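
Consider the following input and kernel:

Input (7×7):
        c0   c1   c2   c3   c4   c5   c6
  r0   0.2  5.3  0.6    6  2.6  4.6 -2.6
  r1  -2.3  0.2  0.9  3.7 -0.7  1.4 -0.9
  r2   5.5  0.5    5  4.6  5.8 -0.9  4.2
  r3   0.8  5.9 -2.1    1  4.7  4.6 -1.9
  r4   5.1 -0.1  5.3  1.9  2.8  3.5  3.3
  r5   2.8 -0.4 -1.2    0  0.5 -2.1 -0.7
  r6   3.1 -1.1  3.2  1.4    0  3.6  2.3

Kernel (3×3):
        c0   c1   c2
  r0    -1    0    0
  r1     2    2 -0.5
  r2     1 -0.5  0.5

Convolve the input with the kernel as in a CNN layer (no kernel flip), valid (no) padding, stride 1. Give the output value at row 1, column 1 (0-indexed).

15.95

The receptive field on the input at this output position is [0.2 0.9 3.7 / 0.5 5 4.6 / 5.9 -2.1 1]. Elementwise product with the kernel and sum: 0.2·-1 + 0.5·2 + 5·2 + 4.6·-0.5 + 5.9·1 + -2.1·-0.5 + 1·0.5.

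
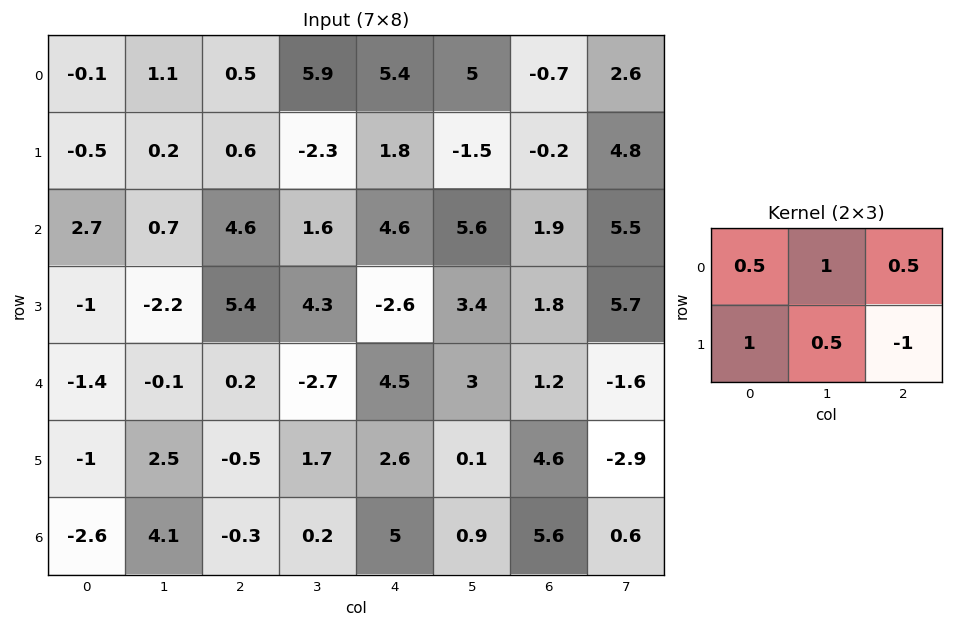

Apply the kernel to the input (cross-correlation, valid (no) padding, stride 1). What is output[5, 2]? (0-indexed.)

-2.45

The receptive field on the input at this output position is [-0.5 1.7 2.6 / -0.3 0.2 5]. Elementwise product with the kernel and sum: -0.5·0.5 + 1.7·1 + 2.6·0.5 + -0.3·1 + 0.2·0.5 + 5·-1.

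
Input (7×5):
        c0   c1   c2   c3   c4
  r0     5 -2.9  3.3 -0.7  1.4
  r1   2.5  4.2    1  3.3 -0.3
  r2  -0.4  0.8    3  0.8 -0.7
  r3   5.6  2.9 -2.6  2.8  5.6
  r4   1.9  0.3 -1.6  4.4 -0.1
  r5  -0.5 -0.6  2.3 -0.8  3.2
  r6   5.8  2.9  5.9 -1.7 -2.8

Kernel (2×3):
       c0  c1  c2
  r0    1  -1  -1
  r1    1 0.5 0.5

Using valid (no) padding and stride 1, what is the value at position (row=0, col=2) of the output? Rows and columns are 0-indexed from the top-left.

5.1

The receptive field on the input at this output position is [3.3 -0.7 1.4 / 1 3.3 -0.3]. Elementwise product with the kernel and sum: 3.3·1 + -0.7·-1 + 1.4·-1 + 1·1 + 3.3·0.5 + -0.3·0.5.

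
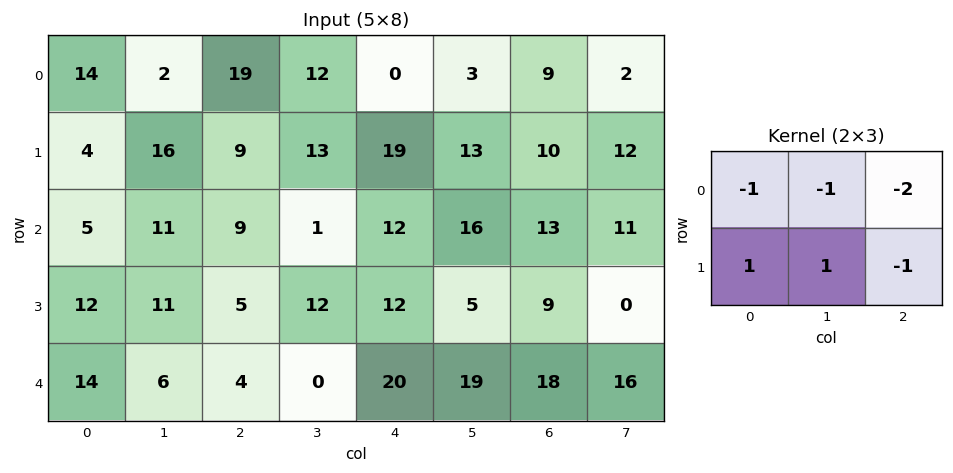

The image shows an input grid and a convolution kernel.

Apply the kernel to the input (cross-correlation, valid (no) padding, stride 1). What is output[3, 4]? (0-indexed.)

-14

The receptive field on the input at this output position is [12 5 9 / 20 19 18]. Elementwise product with the kernel and sum: 12·-1 + 5·-1 + 9·-2 + 20·1 + 19·1 + 18·-1.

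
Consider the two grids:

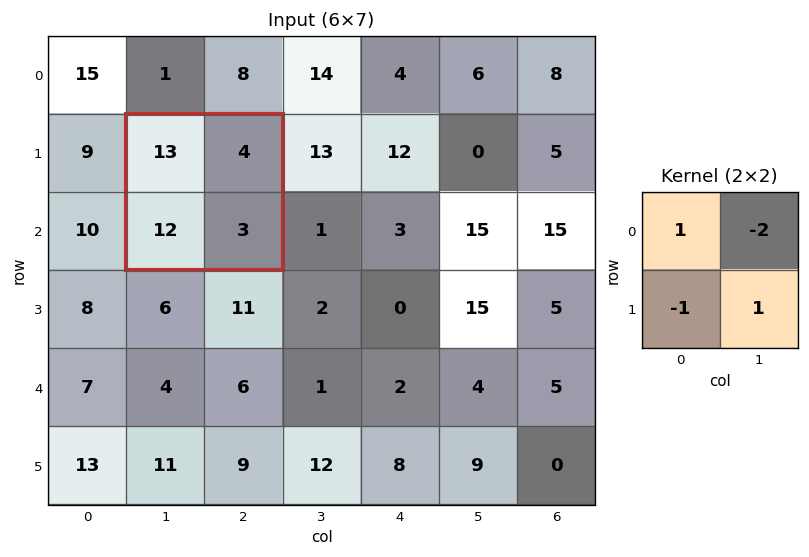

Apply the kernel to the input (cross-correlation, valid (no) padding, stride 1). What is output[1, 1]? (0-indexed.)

-4

The receptive field on the input at this output position is [13 4 / 12 3]. Elementwise product with the kernel and sum: 13·1 + 4·-2 + 12·-1 + 3·1.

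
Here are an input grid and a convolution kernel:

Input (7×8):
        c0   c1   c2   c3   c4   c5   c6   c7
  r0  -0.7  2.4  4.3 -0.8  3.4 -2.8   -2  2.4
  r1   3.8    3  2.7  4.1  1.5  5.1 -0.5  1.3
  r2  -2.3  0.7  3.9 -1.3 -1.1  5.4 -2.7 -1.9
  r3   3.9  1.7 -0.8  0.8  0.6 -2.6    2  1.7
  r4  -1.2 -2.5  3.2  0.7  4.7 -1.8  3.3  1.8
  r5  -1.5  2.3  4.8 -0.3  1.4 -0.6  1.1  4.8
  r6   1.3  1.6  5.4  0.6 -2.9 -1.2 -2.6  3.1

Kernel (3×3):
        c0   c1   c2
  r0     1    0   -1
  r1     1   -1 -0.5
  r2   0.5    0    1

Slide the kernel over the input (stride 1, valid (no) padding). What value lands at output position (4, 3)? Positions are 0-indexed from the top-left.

0.2

The receptive field on the input at this output position is [0.7 4.7 -1.8 / -0.3 1.4 -0.6 / 0.6 -2.9 -1.2]. Elementwise product with the kernel and sum: 0.7·1 + -1.8·-1 + -0.3·1 + 1.4·-1 + -0.6·-0.5 + 0.6·0.5 + -1.2·1.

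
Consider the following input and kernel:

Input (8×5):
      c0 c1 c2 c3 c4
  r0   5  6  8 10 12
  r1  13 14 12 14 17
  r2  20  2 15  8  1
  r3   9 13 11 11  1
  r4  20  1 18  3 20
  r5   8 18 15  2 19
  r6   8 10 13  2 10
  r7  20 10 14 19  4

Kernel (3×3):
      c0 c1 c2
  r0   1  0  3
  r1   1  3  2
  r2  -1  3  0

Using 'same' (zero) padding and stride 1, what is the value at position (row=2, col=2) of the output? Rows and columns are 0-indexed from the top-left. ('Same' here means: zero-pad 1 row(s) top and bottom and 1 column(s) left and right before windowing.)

139

The receptive field on the zero-padded input at this output position is [14 12 14 / 2 15 8 / 13 11 11]. Elementwise product with the kernel and sum: 14·1 + 14·3 + 2·1 + 15·3 + 8·2 + 13·-1 + 11·3.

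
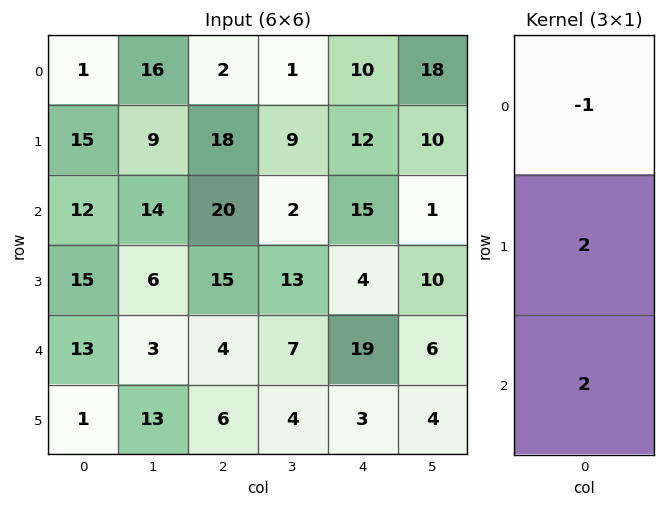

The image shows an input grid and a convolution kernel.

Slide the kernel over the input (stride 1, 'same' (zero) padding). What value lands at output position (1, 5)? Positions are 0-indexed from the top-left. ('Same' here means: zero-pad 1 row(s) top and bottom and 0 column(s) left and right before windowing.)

4

The receptive field on the zero-padded input at this output position is [18 / 10 / 1]. Elementwise product with the kernel and sum: 18·-1 + 10·2 + 1·2.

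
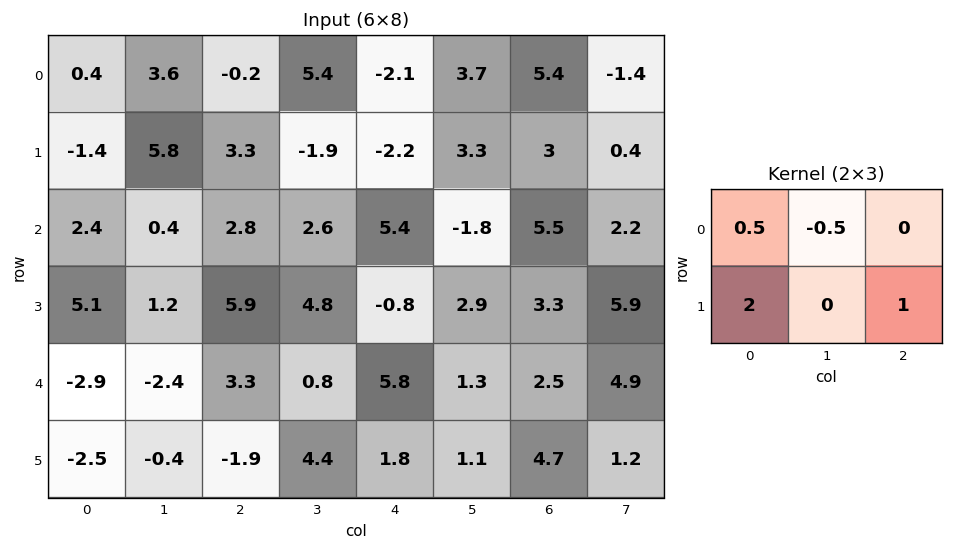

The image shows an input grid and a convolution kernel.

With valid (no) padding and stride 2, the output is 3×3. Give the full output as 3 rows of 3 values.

Output[0,0]: The receptive field on the input at this output position is [0.4 3.6 -0.2 / -1.4 5.8 3.3]. Elementwise product with the kernel and sum: 0.4·0.5 + 3.6·-0.5 + -1.4·2 + 3.3·1.
Output[0,1]: The receptive field on the input at this output position is [-0.2 5.4 -2.1 / 3.3 -1.9 -2.2]. Elementwise product with the kernel and sum: -0.2·0.5 + 5.4·-0.5 + 3.3·2 + -2.2·1.

-1.1 1.6 -4.3
17.1 11.1 5.3
-7.15 -0.75 10.55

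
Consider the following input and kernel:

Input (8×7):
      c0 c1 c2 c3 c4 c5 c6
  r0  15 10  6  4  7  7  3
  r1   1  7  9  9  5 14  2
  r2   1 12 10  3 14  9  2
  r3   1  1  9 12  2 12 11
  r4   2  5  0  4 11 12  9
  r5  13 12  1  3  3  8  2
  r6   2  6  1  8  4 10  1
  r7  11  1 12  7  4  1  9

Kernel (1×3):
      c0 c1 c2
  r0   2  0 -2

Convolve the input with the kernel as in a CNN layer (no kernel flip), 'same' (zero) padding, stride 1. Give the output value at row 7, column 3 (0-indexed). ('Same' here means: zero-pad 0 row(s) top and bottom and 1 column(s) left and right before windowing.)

The receptive field on the zero-padded input at this output position is [12 7 4]. Elementwise product with the kernel and sum: 12·2 + 4·-2.

16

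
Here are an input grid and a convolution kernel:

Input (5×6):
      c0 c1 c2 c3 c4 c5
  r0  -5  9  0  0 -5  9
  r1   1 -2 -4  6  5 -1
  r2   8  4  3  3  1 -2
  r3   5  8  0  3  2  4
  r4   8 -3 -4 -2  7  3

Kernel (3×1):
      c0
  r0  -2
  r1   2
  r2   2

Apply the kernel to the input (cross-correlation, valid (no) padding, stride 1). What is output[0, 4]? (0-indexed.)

The receptive field on the input at this output position is [-5 / 5 / 1]. Elementwise product with the kernel and sum: -5·-2 + 5·2 + 1·2.

22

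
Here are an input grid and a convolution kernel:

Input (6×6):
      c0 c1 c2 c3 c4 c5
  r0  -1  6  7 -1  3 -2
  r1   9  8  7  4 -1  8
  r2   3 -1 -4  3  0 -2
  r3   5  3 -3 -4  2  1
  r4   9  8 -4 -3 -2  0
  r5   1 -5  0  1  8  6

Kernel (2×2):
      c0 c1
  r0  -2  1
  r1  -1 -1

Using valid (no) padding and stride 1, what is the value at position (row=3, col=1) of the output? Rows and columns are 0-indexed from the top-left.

The receptive field on the input at this output position is [3 -3 / 8 -4]. Elementwise product with the kernel and sum: 3·-2 + -3·1 + 8·-1 + -4·-1.

-13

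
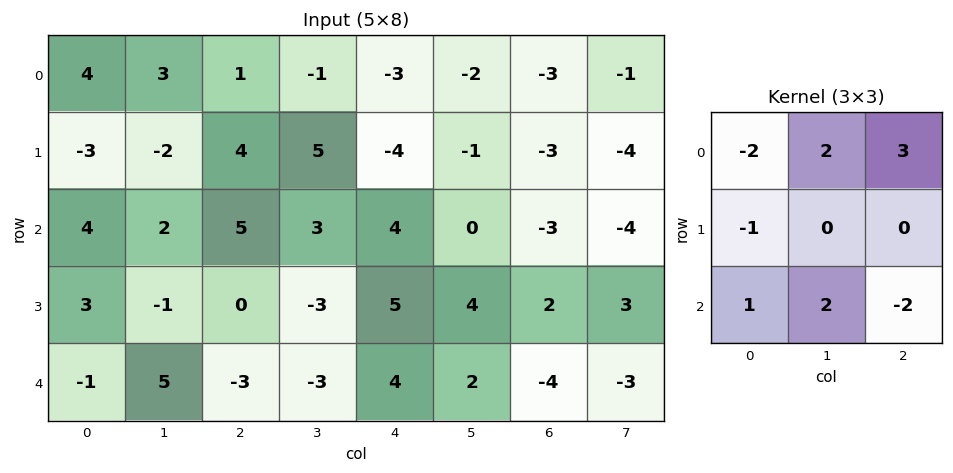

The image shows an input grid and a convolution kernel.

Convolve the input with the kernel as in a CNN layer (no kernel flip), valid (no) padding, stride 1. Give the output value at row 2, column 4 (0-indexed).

The receptive field on the input at this output position is [4 0 -3 / 5 4 2 / 4 2 -4]. Elementwise product with the kernel and sum: 4·-2 + 0·2 + -3·3 + 5·-1 + 4·1 + 2·2 + -4·-2.

-6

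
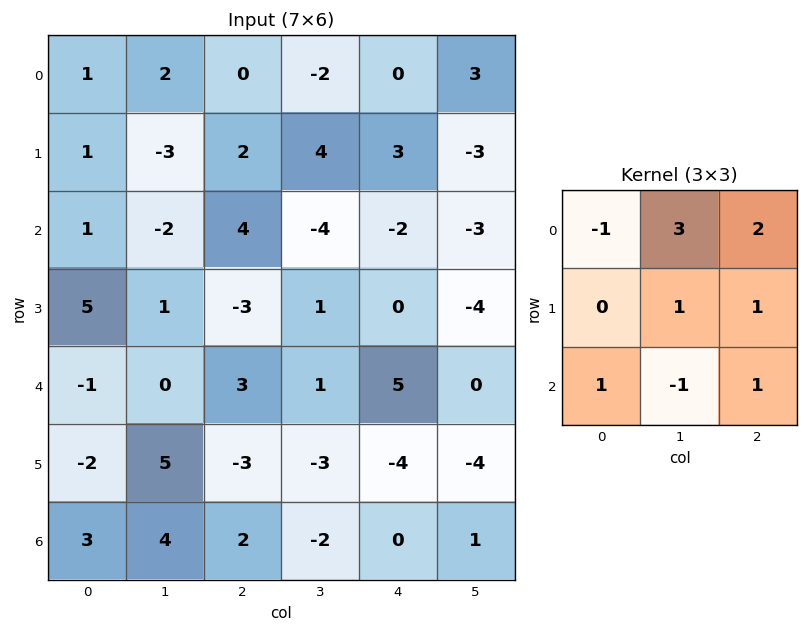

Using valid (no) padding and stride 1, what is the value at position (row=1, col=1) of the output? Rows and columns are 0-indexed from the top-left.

The receptive field on the input at this output position is [-3 2 4 / -2 4 -4 / 1 -3 1]. Elementwise product with the kernel and sum: -3·-1 + 2·3 + 4·2 + 4·1 + -4·1 + 1·1 + -3·-1 + 1·1.

22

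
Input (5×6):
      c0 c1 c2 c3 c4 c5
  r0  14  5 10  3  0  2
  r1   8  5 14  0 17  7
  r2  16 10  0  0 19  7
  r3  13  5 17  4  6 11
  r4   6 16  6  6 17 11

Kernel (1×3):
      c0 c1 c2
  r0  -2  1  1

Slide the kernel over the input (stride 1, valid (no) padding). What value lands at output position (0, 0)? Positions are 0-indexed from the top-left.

-13

The receptive field on the input at this output position is [14 5 10]. Elementwise product with the kernel and sum: 14·-2 + 5·1 + 10·1.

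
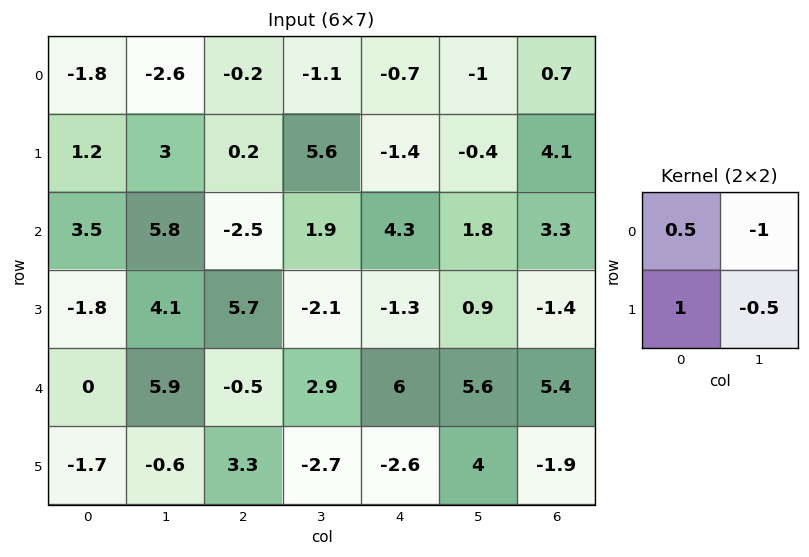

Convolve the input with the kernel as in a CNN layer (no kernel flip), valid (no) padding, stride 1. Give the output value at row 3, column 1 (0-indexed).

The receptive field on the input at this output position is [4.1 5.7 / 5.9 -0.5]. Elementwise product with the kernel and sum: 4.1·0.5 + 5.7·-1 + 5.9·1 + -0.5·-0.5.

2.5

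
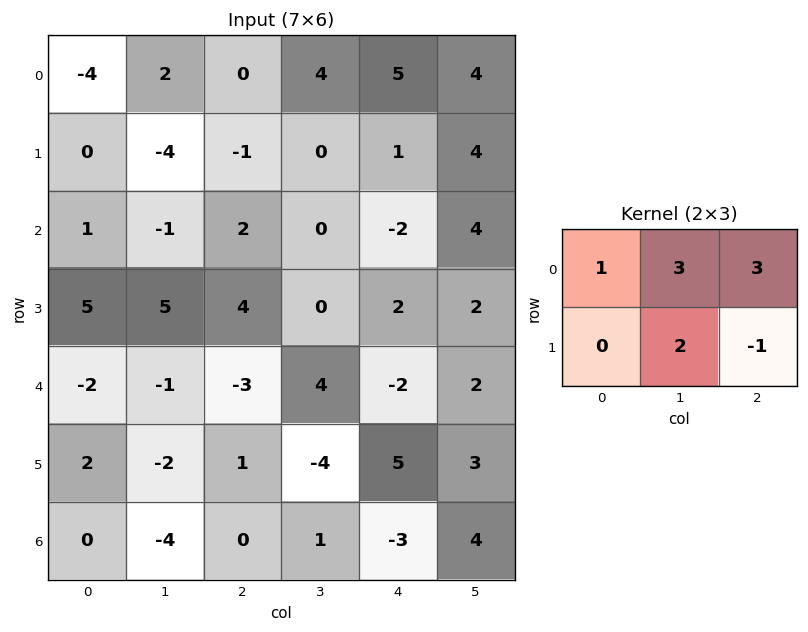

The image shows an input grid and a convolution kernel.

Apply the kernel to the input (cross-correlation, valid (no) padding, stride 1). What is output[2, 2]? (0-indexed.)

The receptive field on the input at this output position is [2 0 -2 / 4 0 2]. Elementwise product with the kernel and sum: 2·1 + 0·3 + -2·3 + 0·2 + 2·-1.

-6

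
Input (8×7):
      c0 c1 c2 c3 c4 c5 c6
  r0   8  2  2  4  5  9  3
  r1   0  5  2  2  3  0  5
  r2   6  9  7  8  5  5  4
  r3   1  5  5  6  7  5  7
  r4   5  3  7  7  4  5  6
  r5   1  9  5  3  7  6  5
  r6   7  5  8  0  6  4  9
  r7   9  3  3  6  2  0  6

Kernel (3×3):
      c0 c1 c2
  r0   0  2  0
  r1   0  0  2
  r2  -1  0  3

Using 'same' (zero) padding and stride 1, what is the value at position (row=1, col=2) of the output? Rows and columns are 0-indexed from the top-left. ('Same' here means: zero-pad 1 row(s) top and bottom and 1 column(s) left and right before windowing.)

23

The receptive field on the zero-padded input at this output position is [2 2 4 / 5 2 2 / 9 7 8]. Elementwise product with the kernel and sum: 2·2 + 2·2 + 9·-1 + 8·3.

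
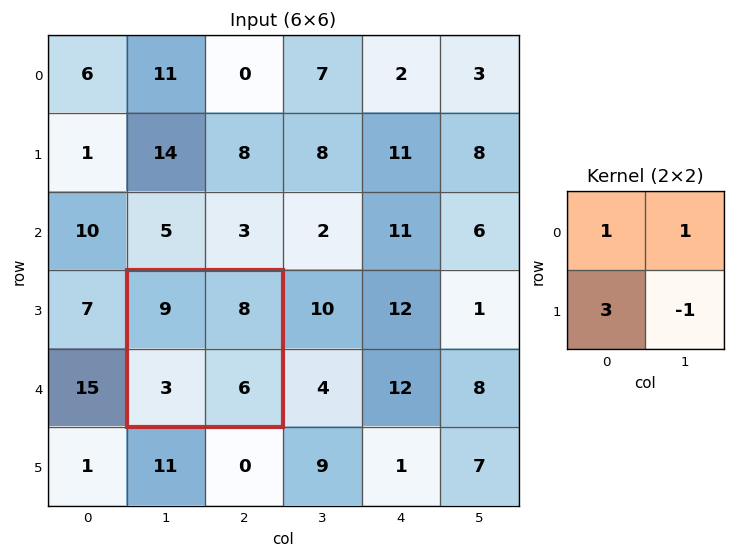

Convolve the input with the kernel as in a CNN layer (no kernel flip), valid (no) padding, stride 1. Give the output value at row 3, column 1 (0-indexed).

The receptive field on the input at this output position is [9 8 / 3 6]. Elementwise product with the kernel and sum: 9·1 + 8·1 + 3·3 + 6·-1.

20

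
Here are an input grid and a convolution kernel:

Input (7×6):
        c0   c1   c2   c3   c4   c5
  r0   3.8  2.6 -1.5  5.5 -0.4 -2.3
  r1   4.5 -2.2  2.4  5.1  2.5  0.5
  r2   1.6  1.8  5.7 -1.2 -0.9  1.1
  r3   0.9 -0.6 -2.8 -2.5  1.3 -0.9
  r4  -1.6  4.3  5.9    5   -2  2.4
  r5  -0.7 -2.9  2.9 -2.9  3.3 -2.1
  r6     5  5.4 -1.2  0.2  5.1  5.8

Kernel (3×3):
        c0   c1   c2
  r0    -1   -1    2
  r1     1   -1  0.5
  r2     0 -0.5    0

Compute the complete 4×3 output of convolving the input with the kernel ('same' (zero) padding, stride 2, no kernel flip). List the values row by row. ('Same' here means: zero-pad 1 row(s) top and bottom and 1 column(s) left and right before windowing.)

Output[0,0]: The receptive field on the zero-padded input at this output position is [0 0 0 / 0 3.8 2.6 / 0 4.5 -2.2]. Elementwise product with the kernel and sum: 0·-1 + 0·-1 + 0·2 + 0·1 + 3.8·-1 + 2.6·0.5 + 4.5·-0.5.
Output[0,1]: The receptive field on the zero-padded input at this output position is [0 0 0 / 2.6 -1.5 5.5 / -2.2 2.4 5.1]. Elementwise product with the kernel and sum: 0·-1 + 0·-1 + 0·2 + 2.6·1 + -1.5·-1 + 5.5·0.5 + 2.4·-0.5.

-4.75 5.65 3.5
-10.05 6.9 -7
2 -2.15 5.95
-7.4 0.9 -6.6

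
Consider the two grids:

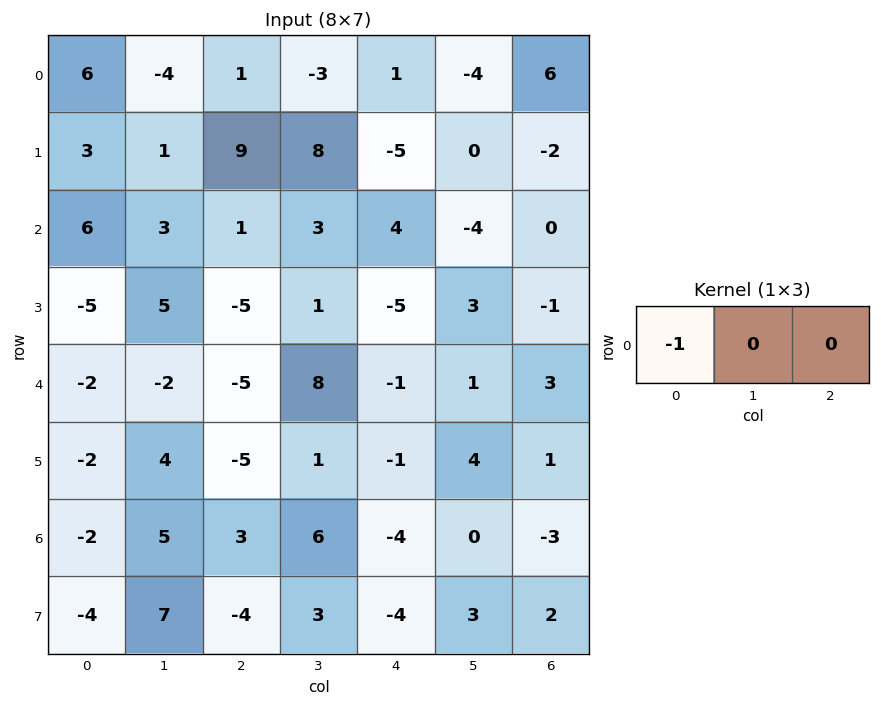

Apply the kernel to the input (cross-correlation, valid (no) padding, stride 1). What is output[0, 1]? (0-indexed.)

4

The receptive field on the input at this output position is [-4 1 -3]. Elementwise product with the kernel and sum: -4·-1.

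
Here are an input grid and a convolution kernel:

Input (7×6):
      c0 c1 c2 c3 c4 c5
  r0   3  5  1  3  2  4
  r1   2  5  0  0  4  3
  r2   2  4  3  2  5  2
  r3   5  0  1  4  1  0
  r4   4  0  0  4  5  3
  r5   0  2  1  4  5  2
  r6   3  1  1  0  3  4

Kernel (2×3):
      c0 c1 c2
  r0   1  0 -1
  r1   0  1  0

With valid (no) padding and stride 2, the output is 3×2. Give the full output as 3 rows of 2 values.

7 -1
-1 2
6 -1

Output[0,0]: The receptive field on the input at this output position is [3 5 1 / 2 5 0]. Elementwise product with the kernel and sum: 3·1 + 1·-1 + 5·1.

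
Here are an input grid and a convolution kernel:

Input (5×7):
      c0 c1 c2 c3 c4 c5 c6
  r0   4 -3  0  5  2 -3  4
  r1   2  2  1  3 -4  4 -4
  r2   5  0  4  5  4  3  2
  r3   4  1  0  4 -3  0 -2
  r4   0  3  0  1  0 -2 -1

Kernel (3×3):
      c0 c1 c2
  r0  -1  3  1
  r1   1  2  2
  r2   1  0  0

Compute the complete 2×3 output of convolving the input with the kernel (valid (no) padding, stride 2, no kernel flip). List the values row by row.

0 20 -7
5 17 0

Output[0,0]: The receptive field on the input at this output position is [4 -3 0 / 2 2 1 / 5 0 4]. Elementwise product with the kernel and sum: 4·-1 + -3·3 + 0·1 + 2·1 + 2·2 + 1·2 + 5·1.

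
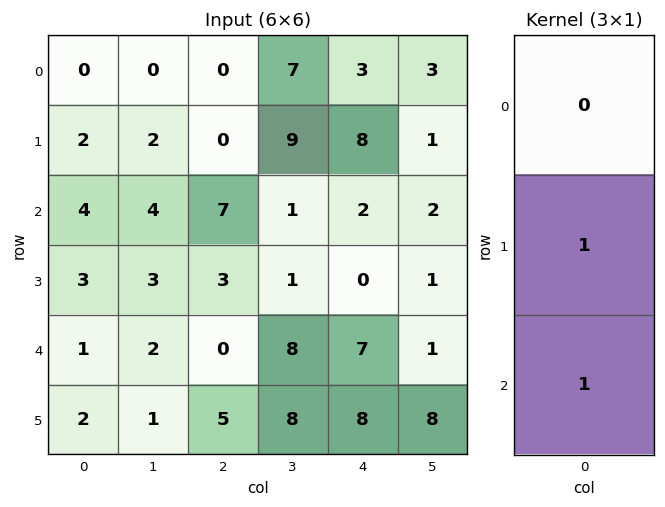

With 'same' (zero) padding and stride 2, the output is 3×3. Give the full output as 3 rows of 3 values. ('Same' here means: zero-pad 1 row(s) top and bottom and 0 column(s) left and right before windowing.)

2 0 11
7 10 2
3 5 15

Output[0,0]: The receptive field on the zero-padded input at this output position is [0 / 0 / 2]. Elementwise product with the kernel and sum: 0·1 + 2·1.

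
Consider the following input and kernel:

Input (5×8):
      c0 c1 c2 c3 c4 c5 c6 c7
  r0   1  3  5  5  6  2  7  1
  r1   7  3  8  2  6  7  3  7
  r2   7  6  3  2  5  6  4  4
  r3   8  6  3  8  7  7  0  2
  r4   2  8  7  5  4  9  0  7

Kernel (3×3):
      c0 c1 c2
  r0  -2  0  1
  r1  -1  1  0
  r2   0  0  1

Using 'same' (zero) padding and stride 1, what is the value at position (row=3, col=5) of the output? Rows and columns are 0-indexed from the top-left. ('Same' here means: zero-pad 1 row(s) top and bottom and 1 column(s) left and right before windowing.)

The receptive field on the zero-padded input at this output position is [5 6 4 / 7 7 0 / 4 9 0]. Elementwise product with the kernel and sum: 5·-2 + 4·1 + 7·-1 + 7·1 + 0·1.

-6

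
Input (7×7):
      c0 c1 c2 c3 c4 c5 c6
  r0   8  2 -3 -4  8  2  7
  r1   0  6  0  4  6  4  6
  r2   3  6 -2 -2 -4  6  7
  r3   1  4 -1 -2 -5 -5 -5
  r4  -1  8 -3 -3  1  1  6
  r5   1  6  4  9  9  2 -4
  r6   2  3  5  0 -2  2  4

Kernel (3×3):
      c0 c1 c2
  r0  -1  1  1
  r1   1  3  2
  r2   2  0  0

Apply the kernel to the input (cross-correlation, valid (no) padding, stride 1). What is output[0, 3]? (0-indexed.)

The receptive field on the input at this output position is [-4 8 2 / 4 6 4 / -2 -4 6]. Elementwise product with the kernel and sum: -4·-1 + 8·1 + 2·1 + 4·1 + 6·3 + 4·2 + -2·2.

40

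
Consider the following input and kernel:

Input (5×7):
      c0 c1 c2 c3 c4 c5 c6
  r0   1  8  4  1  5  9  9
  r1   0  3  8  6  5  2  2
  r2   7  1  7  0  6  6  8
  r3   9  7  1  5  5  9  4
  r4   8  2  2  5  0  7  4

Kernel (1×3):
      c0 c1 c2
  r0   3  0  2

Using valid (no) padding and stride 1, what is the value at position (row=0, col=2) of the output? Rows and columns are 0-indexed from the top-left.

22

The receptive field on the input at this output position is [4 1 5]. Elementwise product with the kernel and sum: 4·3 + 5·2.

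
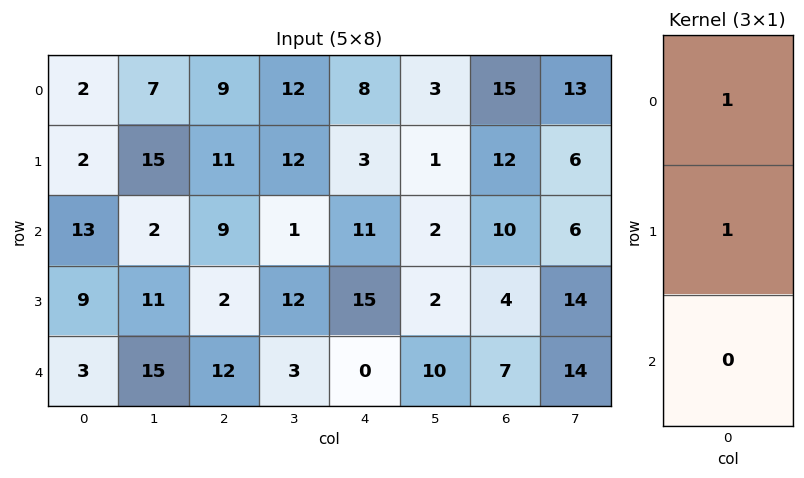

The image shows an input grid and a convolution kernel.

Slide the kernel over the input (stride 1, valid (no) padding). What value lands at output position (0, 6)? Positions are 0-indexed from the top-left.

27

The receptive field on the input at this output position is [15 / 12 / 10]. Elementwise product with the kernel and sum: 15·1 + 12·1.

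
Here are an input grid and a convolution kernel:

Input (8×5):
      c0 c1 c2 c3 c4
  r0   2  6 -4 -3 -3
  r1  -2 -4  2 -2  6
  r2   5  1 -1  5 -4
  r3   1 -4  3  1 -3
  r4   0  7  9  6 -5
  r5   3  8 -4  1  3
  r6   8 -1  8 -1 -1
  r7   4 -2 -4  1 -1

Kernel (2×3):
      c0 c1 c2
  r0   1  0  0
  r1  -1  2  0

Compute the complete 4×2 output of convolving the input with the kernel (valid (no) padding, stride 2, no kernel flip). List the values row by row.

Output[0,0]: The receptive field on the input at this output position is [2 6 -4 / -2 -4 2]. Elementwise product with the kernel and sum: 2·1 + -2·-1 + -4·2.
Output[0,1]: The receptive field on the input at this output position is [-4 -3 -3 / 2 -2 6]. Elementwise product with the kernel and sum: -4·1 + 2·-1 + -2·2.

-4 -10
-4 -2
13 15
0 14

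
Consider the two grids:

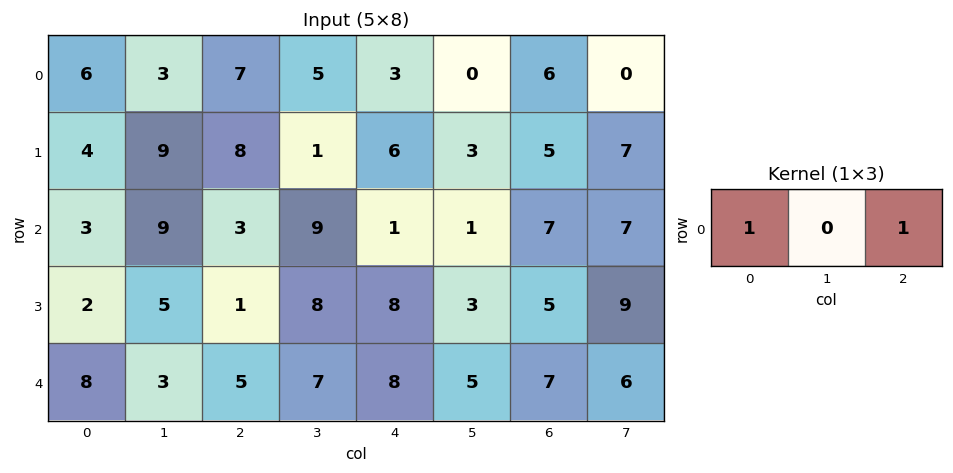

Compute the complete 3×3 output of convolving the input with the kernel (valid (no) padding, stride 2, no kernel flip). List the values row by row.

Output[0,0]: The receptive field on the input at this output position is [6 3 7]. Elementwise product with the kernel and sum: 6·1 + 7·1.

13 10 9
6 4 8
13 13 15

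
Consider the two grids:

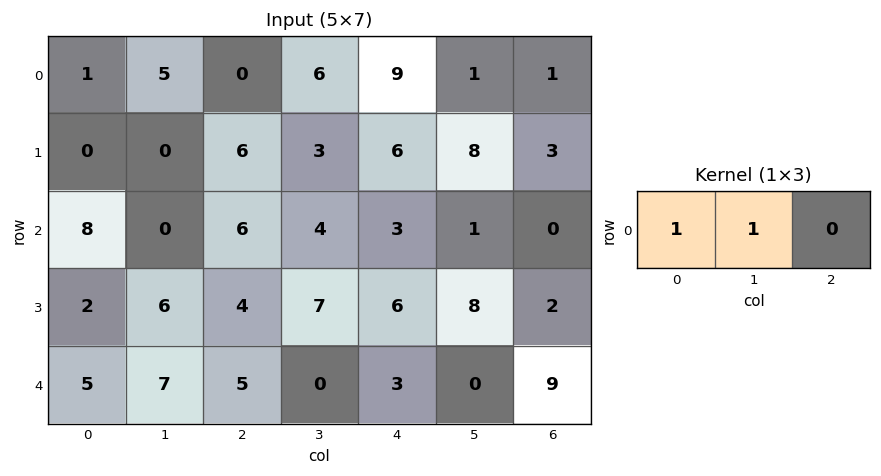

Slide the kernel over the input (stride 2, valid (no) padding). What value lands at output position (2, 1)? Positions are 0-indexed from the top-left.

5

The receptive field on the input at this output position is [5 0 3]. Elementwise product with the kernel and sum: 5·1 + 0·1.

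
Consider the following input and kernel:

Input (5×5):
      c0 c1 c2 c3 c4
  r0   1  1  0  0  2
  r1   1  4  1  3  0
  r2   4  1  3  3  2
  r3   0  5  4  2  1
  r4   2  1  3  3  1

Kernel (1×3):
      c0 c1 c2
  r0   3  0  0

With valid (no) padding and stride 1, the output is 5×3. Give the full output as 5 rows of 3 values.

3 3 0
3 12 3
12 3 9
0 15 12
6 3 9

Output[0,0]: The receptive field on the input at this output position is [1 1 0]. Elementwise product with the kernel and sum: 1·3.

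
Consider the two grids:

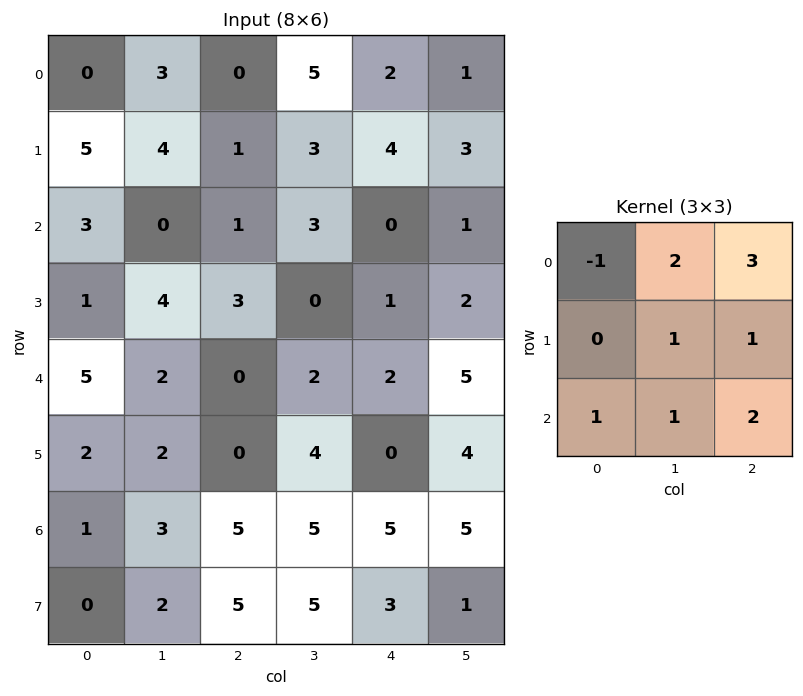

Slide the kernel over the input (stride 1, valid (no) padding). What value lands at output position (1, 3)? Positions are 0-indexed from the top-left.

The receptive field on the input at this output position is [3 4 3 / 3 0 1 / 0 1 2]. Elementwise product with the kernel and sum: 3·-1 + 4·2 + 3·3 + 0·1 + 1·1 + 0·1 + 1·1 + 2·2.

20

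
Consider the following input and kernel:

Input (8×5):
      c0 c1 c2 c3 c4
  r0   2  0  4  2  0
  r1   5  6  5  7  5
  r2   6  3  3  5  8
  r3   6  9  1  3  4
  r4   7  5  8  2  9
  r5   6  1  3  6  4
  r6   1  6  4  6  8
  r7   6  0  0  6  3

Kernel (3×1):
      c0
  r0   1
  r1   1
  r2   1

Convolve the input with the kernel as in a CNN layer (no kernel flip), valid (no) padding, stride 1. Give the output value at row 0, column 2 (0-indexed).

The receptive field on the input at this output position is [4 / 5 / 3]. Elementwise product with the kernel and sum: 4·1 + 5·1 + 3·1.

12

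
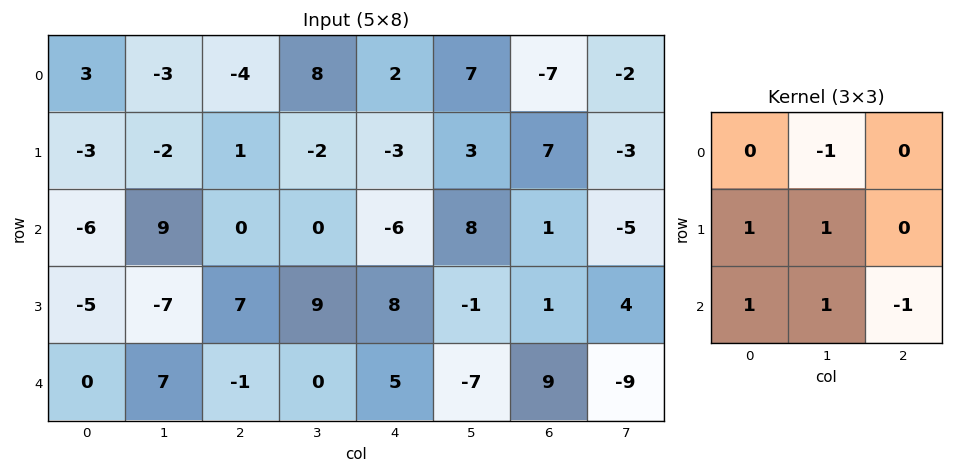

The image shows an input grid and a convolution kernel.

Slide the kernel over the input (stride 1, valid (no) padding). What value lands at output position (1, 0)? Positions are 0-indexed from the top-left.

The receptive field on the input at this output position is [-3 -2 1 / -6 9 0 / -5 -7 7]. Elementwise product with the kernel and sum: -2·-1 + -6·1 + 9·1 + -5·1 + -7·1 + 7·-1.

-14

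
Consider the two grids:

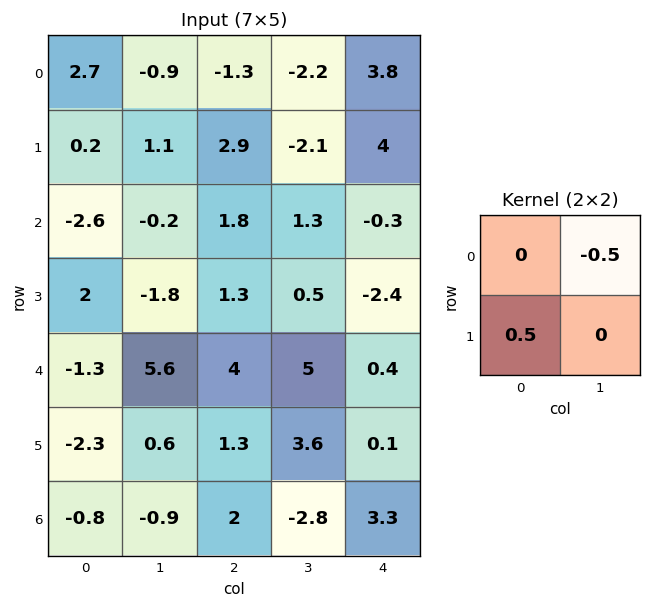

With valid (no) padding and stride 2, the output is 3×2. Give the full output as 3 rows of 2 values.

Output[0,0]: The receptive field on the input at this output position is [2.7 -0.9 / 0.2 1.1]. Elementwise product with the kernel and sum: -0.9·-0.5 + 0.2·0.5.

0.55 2.55
1.1 0
-3.95 -1.85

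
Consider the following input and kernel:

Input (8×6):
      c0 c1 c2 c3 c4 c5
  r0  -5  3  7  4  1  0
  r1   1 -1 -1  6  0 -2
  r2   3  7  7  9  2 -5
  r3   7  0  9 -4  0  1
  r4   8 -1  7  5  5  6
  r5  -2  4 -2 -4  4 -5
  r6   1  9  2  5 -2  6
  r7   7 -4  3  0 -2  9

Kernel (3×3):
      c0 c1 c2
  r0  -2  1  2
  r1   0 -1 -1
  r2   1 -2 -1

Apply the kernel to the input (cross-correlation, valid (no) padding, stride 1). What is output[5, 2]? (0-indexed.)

10

The receptive field on the input at this output position is [-2 -4 4 / 2 5 -2 / 3 0 -2]. Elementwise product with the kernel and sum: -2·-2 + -4·1 + 4·2 + 5·-1 + -2·-1 + 3·1 + 0·-2 + -2·-1.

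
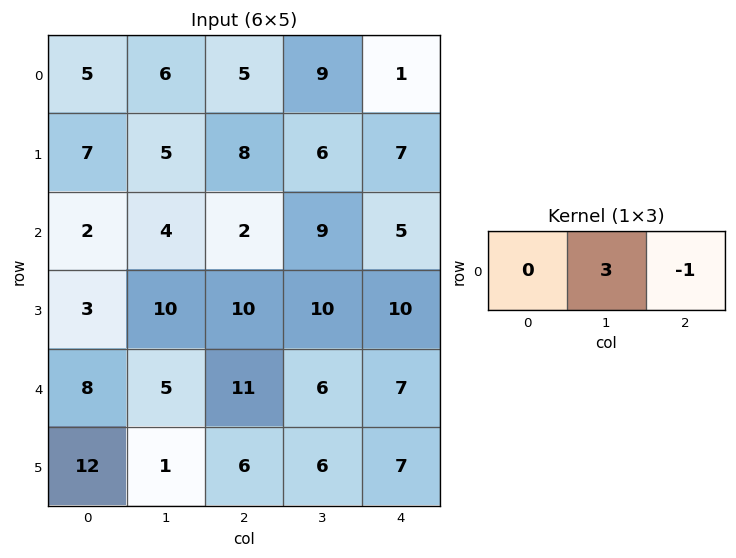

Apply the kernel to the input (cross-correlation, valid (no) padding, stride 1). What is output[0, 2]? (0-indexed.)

The receptive field on the input at this output position is [5 9 1]. Elementwise product with the kernel and sum: 9·3 + 1·-1.

26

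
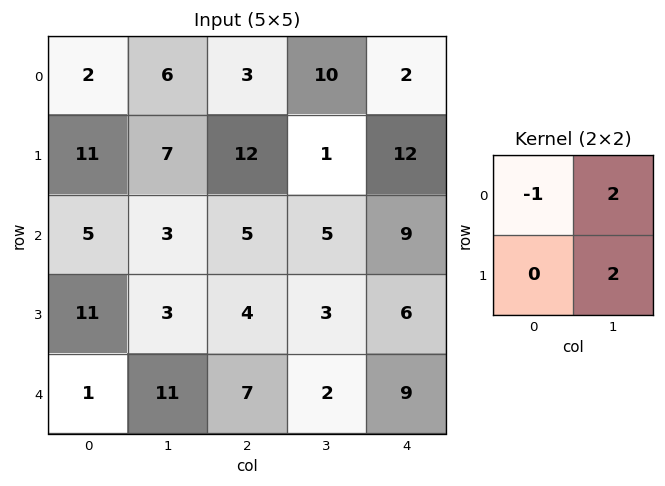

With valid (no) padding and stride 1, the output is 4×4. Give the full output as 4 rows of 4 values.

24 24 19 18
9 27 0 41
7 15 11 25
17 19 6 27

Output[0,0]: The receptive field on the input at this output position is [2 6 / 11 7]. Elementwise product with the kernel and sum: 2·-1 + 6·2 + 7·2.
Output[0,1]: The receptive field on the input at this output position is [6 3 / 7 12]. Elementwise product with the kernel and sum: 6·-1 + 3·2 + 12·2.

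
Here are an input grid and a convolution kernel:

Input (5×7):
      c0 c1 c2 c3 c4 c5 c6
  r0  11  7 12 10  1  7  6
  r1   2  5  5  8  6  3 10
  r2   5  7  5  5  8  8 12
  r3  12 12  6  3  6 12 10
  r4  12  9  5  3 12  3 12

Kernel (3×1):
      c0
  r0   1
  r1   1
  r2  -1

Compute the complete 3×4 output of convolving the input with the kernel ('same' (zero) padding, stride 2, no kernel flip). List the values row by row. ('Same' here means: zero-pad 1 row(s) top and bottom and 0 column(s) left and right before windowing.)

9 7 -5 -4
-5 4 8 12
24 11 18 22

Output[0,0]: The receptive field on the zero-padded input at this output position is [0 / 11 / 2]. Elementwise product with the kernel and sum: 0·1 + 11·1 + 2·-1.
Output[0,1]: The receptive field on the zero-padded input at this output position is [0 / 12 / 5]. Elementwise product with the kernel and sum: 0·1 + 12·1 + 5·-1.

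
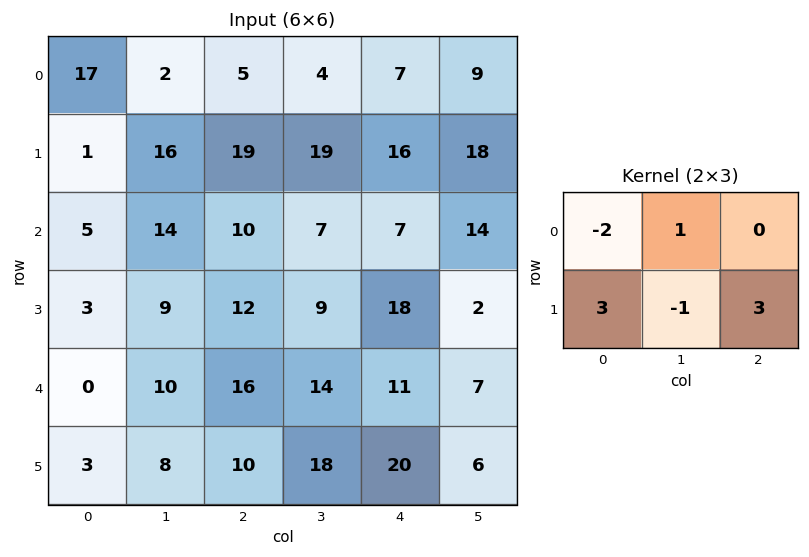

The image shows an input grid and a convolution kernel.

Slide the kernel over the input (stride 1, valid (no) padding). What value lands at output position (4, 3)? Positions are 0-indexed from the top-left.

The receptive field on the input at this output position is [14 11 7 / 18 20 6]. Elementwise product with the kernel and sum: 14·-2 + 11·1 + 18·3 + 20·-1 + 6·3.

35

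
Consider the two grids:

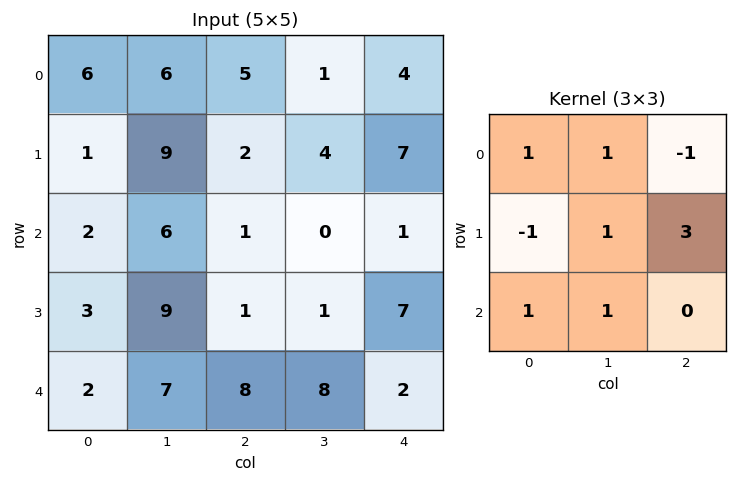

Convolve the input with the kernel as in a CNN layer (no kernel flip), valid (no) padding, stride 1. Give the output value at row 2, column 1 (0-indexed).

The receptive field on the input at this output position is [6 1 0 / 9 1 1 / 7 8 8]. Elementwise product with the kernel and sum: 6·1 + 1·1 + 0·-1 + 9·-1 + 1·1 + 1·3 + 7·1 + 8·1.

17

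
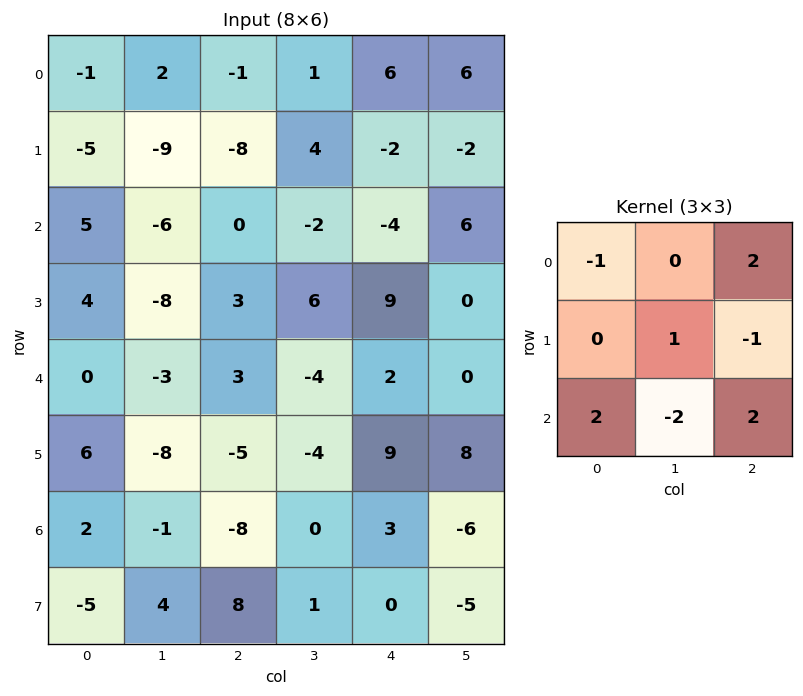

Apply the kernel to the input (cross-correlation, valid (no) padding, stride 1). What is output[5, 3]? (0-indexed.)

The receptive field on the input at this output position is [-4 9 8 / 0 3 -6 / 1 0 -5]. Elementwise product with the kernel and sum: -4·-1 + 8·2 + 3·1 + -6·-1 + 1·2 + 0·-2 + -5·2.

21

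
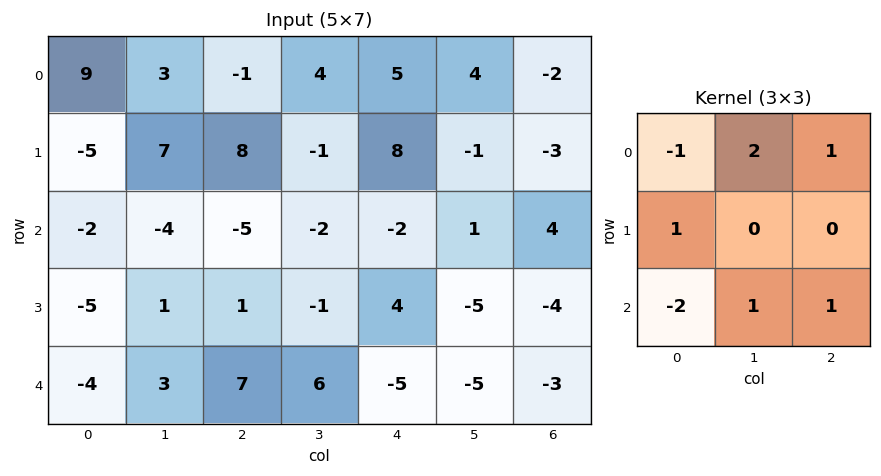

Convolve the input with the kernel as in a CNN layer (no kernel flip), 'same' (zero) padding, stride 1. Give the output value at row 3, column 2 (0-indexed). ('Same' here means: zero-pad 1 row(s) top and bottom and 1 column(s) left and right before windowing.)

0

The receptive field on the zero-padded input at this output position is [-4 -5 -2 / 1 1 -1 / 3 7 6]. Elementwise product with the kernel and sum: -4·-1 + -5·2 + -2·1 + 1·1 + 3·-2 + 7·1 + 6·1.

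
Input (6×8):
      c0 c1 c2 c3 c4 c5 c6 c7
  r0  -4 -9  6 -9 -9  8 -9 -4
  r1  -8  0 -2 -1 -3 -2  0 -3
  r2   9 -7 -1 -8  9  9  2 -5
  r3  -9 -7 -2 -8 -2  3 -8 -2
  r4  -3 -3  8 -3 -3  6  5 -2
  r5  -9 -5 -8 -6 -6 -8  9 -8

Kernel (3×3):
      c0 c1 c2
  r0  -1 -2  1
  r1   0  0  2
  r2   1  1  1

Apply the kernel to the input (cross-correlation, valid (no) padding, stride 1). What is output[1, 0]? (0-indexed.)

-14

The receptive field on the input at this output position is [-8 0 -2 / 9 -7 -1 / -9 -7 -2]. Elementwise product with the kernel and sum: -8·-1 + 0·-2 + -2·1 + -1·2 + -9·1 + -7·1 + -2·1.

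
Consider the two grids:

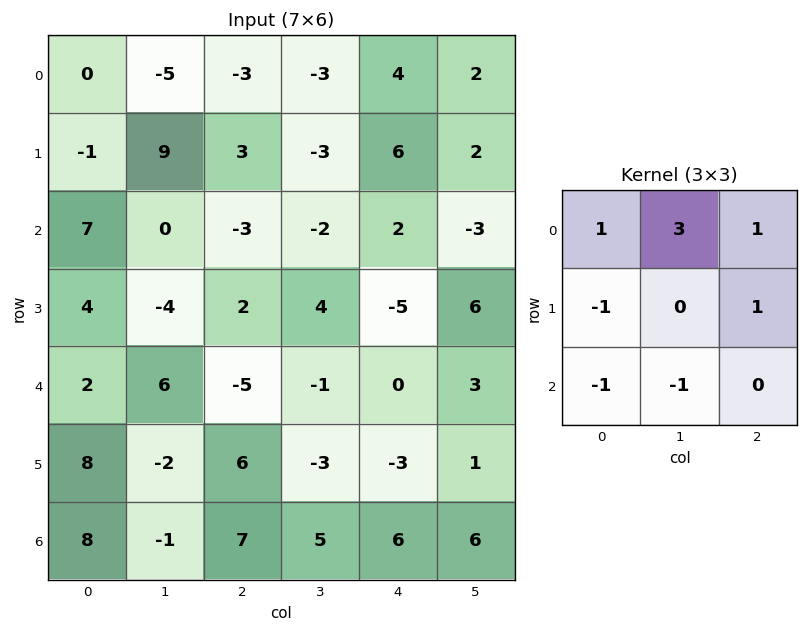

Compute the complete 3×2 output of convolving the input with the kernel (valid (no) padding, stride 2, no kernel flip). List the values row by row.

Output[0,0]: The receptive field on the input at this output position is [0 -5 -3 / -1 9 3 / 7 0 -3]. Elementwise product with the kernel and sum: 0·1 + -5·3 + -3·1 + -1·-1 + 3·1 + 7·-1 + 0·-1.
Output[0,1]: The receptive field on the input at this output position is [-3 -3 4 / 3 -3 6 / -3 -2 2]. Elementwise product with the kernel and sum: -3·1 + -3·3 + 4·1 + 3·-1 + 6·1 + -3·-1 + -2·-1.

-21 0
-6 -8
6 -29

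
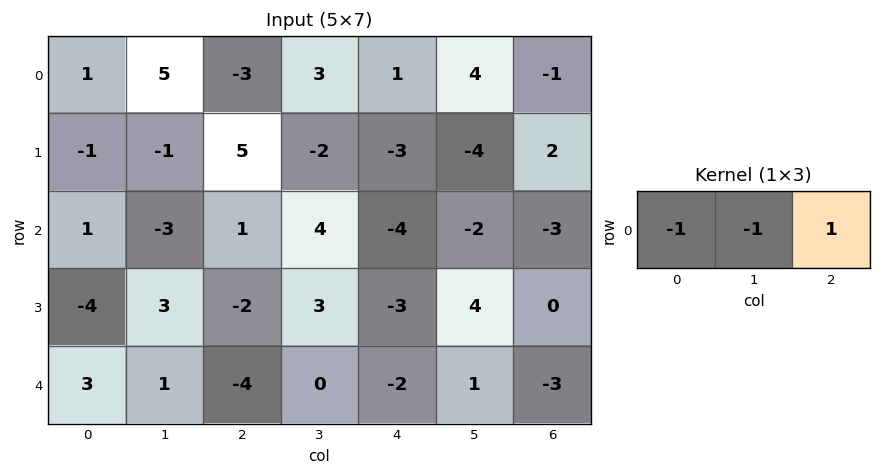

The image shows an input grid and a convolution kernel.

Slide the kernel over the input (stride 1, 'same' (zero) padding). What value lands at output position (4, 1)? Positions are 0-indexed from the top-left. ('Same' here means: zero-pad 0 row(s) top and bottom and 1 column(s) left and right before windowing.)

-8

The receptive field on the zero-padded input at this output position is [3 1 -4]. Elementwise product with the kernel and sum: 3·-1 + 1·-1 + -4·1.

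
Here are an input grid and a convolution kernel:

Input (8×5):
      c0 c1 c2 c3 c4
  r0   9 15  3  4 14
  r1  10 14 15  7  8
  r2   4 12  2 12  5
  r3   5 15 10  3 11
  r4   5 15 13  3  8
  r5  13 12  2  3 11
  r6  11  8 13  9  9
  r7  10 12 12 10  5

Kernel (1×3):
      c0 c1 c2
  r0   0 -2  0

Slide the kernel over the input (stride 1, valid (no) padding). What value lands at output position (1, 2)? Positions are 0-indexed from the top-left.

The receptive field on the input at this output position is [15 7 8]. Elementwise product with the kernel and sum: 7·-2.

-14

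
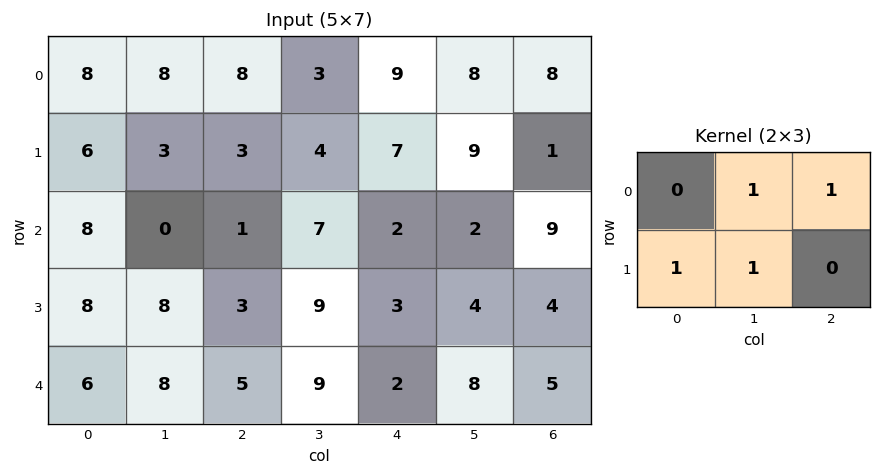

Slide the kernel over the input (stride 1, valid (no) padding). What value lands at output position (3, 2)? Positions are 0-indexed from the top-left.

The receptive field on the input at this output position is [3 9 3 / 5 9 2]. Elementwise product with the kernel and sum: 9·1 + 3·1 + 5·1 + 9·1.

26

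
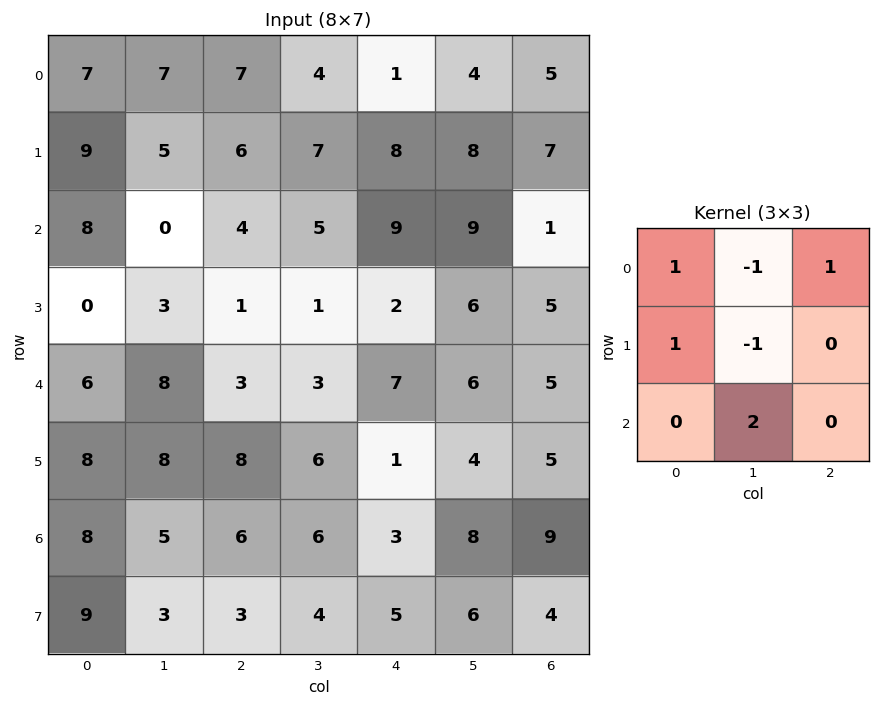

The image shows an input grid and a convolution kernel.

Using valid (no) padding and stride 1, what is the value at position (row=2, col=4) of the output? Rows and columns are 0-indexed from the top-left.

The receptive field on the input at this output position is [9 9 1 / 2 6 5 / 7 6 5]. Elementwise product with the kernel and sum: 9·1 + 9·-1 + 1·1 + 2·1 + 6·-1 + 6·2.

9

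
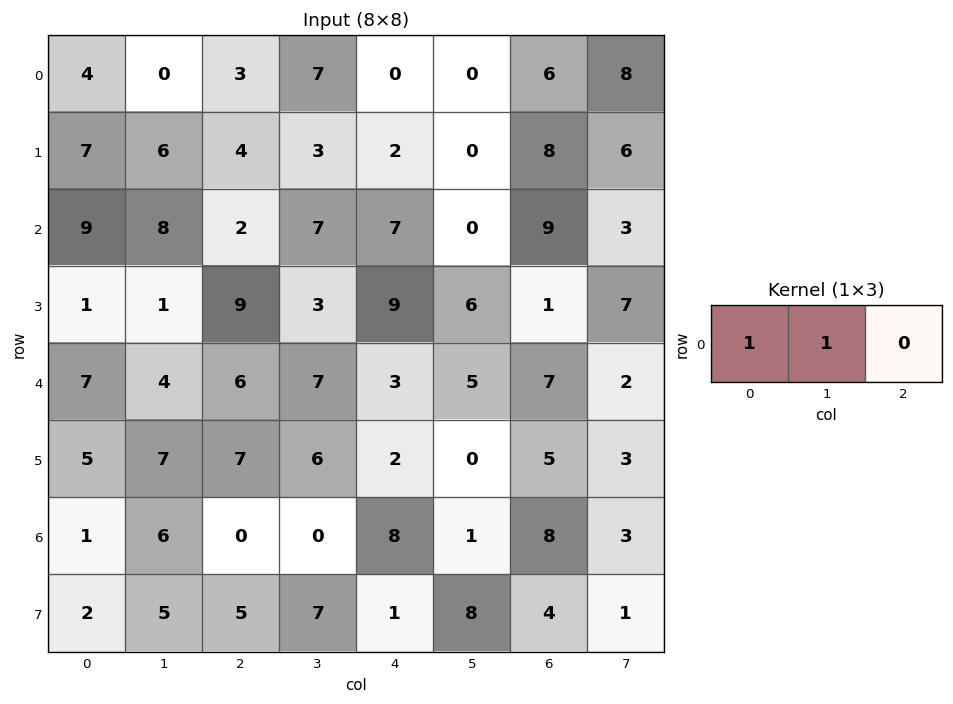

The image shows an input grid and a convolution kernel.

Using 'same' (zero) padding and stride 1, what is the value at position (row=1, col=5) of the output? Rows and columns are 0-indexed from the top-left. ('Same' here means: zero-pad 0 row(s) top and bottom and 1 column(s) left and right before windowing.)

The receptive field on the zero-padded input at this output position is [2 0 8]. Elementwise product with the kernel and sum: 2·1 + 0·1.

2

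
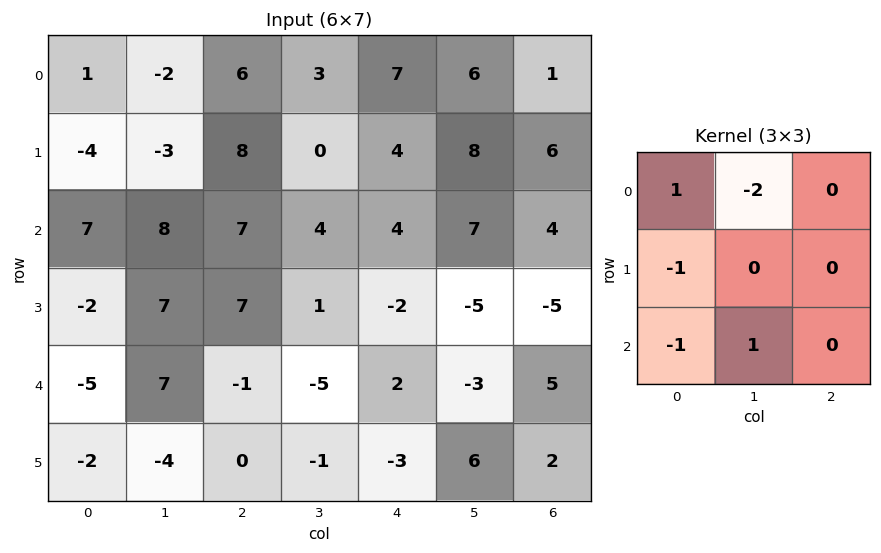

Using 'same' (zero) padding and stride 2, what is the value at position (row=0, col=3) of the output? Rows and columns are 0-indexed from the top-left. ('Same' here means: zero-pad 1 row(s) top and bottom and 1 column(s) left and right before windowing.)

-8

The receptive field on the zero-padded input at this output position is [0 0 0 / 6 1 0 / 8 6 0]. Elementwise product with the kernel and sum: 0·1 + 0·-2 + 6·-1 + 8·-1 + 6·1.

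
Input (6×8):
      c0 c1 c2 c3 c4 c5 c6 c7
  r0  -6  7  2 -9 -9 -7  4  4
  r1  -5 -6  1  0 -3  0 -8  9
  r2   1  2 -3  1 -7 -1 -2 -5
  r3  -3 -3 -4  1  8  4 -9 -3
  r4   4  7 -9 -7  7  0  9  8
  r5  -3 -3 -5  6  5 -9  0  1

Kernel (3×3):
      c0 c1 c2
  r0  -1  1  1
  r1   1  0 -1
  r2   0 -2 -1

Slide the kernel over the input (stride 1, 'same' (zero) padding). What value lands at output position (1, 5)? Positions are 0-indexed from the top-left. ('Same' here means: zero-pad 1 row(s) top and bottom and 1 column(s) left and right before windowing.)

15

The receptive field on the zero-padded input at this output position is [-9 -7 4 / -3 0 -8 / -7 -1 -2]. Elementwise product with the kernel and sum: -9·-1 + -7·1 + 4·1 + -3·1 + -8·-1 + -1·-2 + -2·-1.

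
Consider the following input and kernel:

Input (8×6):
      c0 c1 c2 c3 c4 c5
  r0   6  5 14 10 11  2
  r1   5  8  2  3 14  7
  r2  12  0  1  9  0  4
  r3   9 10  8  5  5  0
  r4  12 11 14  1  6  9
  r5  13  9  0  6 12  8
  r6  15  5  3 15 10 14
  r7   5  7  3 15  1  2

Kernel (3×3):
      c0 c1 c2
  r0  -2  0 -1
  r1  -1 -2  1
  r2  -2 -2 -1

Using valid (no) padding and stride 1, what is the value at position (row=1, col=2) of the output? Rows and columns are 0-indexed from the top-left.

-68

The receptive field on the input at this output position is [2 3 14 / 1 9 0 / 8 5 5]. Elementwise product with the kernel and sum: 2·-2 + 14·-1 + 1·-1 + 9·-2 + 0·1 + 8·-2 + 5·-2 + 5·-1.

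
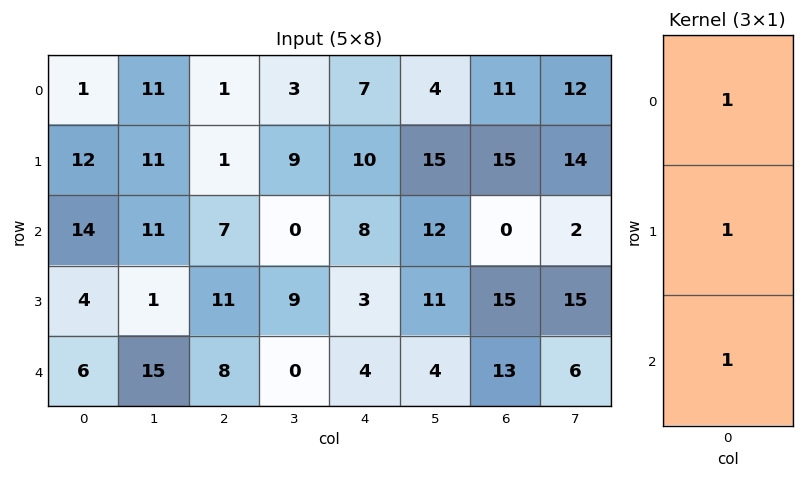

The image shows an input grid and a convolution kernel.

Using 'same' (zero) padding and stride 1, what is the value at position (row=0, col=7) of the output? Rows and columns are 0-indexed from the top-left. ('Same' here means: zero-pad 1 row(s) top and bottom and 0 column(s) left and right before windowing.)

26

The receptive field on the zero-padded input at this output position is [0 / 12 / 14]. Elementwise product with the kernel and sum: 0·1 + 12·1 + 14·1.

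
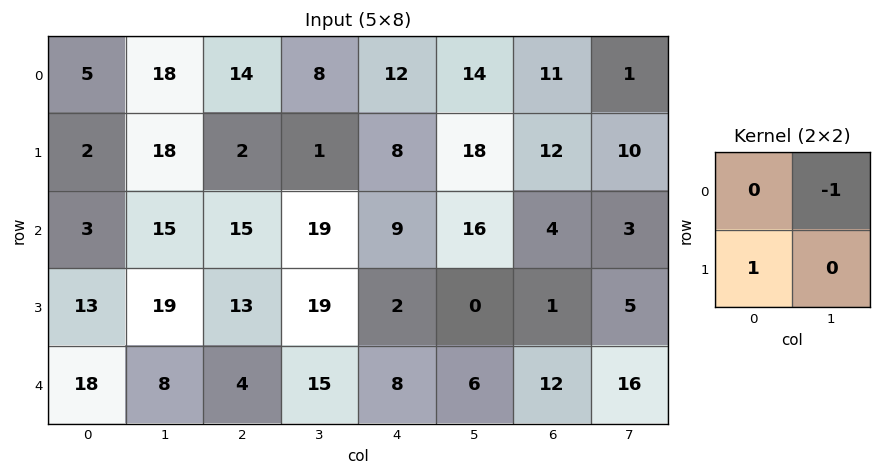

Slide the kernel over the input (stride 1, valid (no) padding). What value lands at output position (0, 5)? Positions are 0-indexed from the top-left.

7

The receptive field on the input at this output position is [14 11 / 18 12]. Elementwise product with the kernel and sum: 11·-1 + 18·1.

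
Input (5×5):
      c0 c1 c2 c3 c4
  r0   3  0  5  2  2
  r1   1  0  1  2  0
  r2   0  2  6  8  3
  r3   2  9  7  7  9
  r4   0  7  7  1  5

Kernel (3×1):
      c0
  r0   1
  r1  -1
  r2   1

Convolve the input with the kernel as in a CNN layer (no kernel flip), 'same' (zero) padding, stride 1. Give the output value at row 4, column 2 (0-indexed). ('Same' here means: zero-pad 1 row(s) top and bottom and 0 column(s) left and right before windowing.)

0

The receptive field on the zero-padded input at this output position is [7 / 7 / 0]. Elementwise product with the kernel and sum: 7·1 + 7·-1 + 0·1.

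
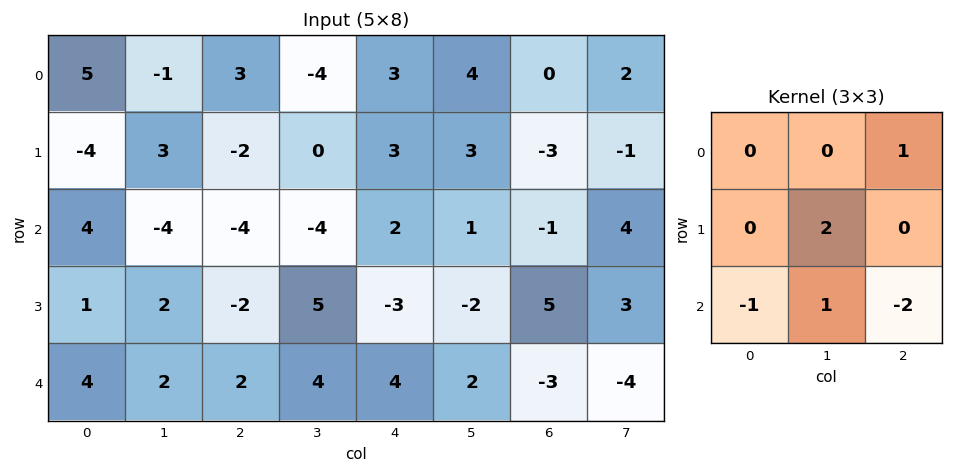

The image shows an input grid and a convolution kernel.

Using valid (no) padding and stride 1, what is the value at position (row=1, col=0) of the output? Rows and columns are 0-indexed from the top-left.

-5

The receptive field on the input at this output position is [-4 3 -2 / 4 -4 -4 / 1 2 -2]. Elementwise product with the kernel and sum: -2·1 + -4·2 + 1·-1 + 2·1 + -2·-2.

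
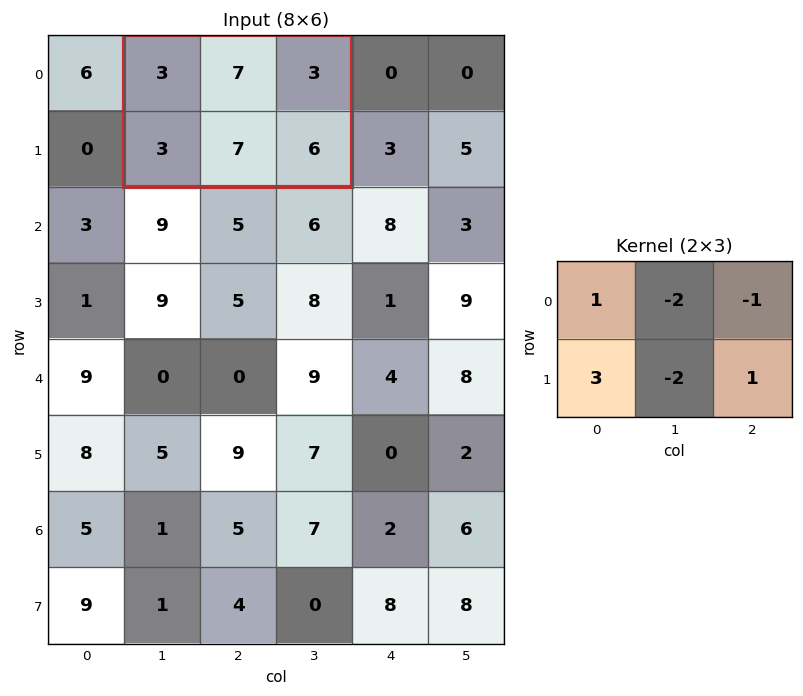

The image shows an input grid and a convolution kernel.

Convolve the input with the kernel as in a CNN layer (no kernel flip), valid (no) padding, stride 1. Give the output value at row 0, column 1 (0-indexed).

The receptive field on the input at this output position is [3 7 3 / 3 7 6]. Elementwise product with the kernel and sum: 3·1 + 7·-2 + 3·-1 + 3·3 + 7·-2 + 6·1.

-13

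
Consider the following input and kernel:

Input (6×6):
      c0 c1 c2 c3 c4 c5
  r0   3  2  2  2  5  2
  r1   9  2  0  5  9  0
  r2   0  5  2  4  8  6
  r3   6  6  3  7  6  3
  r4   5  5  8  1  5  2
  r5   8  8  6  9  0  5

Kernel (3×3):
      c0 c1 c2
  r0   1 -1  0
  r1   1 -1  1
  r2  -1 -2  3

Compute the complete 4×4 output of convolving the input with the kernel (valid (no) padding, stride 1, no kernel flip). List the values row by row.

Output[0,0]: The receptive field on the input at this output position is [3 2 2 / 9 2 0 / 0 5 2]. Elementwise product with the kernel and sum: 3·1 + 2·-1 + 9·1 + 2·-1 + 0·1 + 0·-1 + 5·-2 + 2·3.
Output[0,1]: The receptive field on the input at this output position is [2 2 2 / 2 0 5 / 5 2 4]. Elementwise product with the kernel and sum: 2·1 + 2·-1 + 2·1 + 0·-1 + 5·1 + 5·-1 + 2·-2 + 4·3.

4 10 18 -9
-5 18 2 -12
7 -5 5 -5
2 8 -16 5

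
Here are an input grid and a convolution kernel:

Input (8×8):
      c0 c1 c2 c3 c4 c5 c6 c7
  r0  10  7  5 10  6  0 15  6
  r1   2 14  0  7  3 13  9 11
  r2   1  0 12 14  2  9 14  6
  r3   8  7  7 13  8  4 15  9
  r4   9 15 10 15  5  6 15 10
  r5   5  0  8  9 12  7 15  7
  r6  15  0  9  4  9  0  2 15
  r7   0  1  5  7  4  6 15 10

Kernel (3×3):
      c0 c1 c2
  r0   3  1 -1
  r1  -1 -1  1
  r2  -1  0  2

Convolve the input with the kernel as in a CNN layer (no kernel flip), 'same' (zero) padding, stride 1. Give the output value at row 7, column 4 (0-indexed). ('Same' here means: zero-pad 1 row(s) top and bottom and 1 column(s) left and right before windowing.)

The receptive field on the zero-padded input at this output position is [4 9 0 / 7 4 6 / 0 0 0]. Elementwise product with the kernel and sum: 4·3 + 9·1 + 0·-1 + 7·-1 + 4·-1 + 6·1 + 0·-1 + 0·2.

16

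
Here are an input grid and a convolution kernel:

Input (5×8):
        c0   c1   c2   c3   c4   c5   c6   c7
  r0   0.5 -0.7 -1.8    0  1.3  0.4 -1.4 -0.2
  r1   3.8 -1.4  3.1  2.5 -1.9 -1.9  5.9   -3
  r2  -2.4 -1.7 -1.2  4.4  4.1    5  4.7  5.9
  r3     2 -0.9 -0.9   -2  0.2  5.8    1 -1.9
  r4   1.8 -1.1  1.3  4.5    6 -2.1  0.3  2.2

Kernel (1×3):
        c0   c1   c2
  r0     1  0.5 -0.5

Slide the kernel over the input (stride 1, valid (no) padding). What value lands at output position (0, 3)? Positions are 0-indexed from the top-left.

The receptive field on the input at this output position is [0 1.3 0.4]. Elementwise product with the kernel and sum: 0·1 + 1.3·0.5 + 0.4·-0.5.

0.45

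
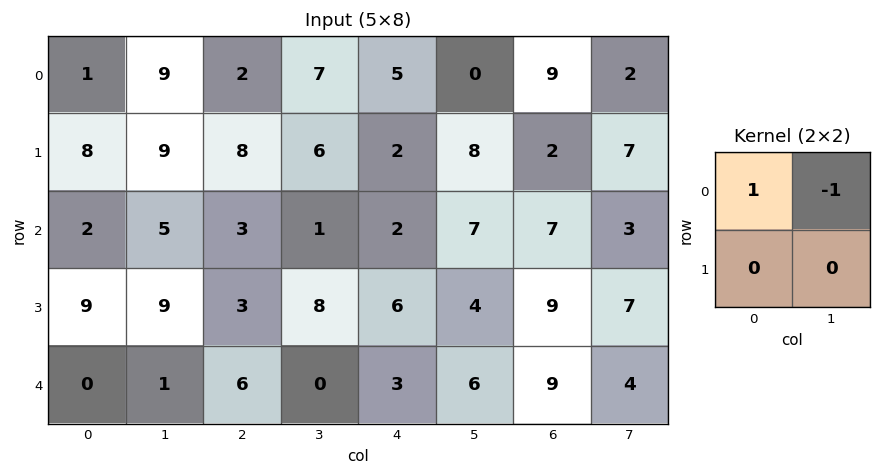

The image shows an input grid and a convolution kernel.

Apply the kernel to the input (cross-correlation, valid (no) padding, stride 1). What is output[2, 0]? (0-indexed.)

-3

The receptive field on the input at this output position is [2 5 / 9 9]. Elementwise product with the kernel and sum: 2·1 + 5·-1.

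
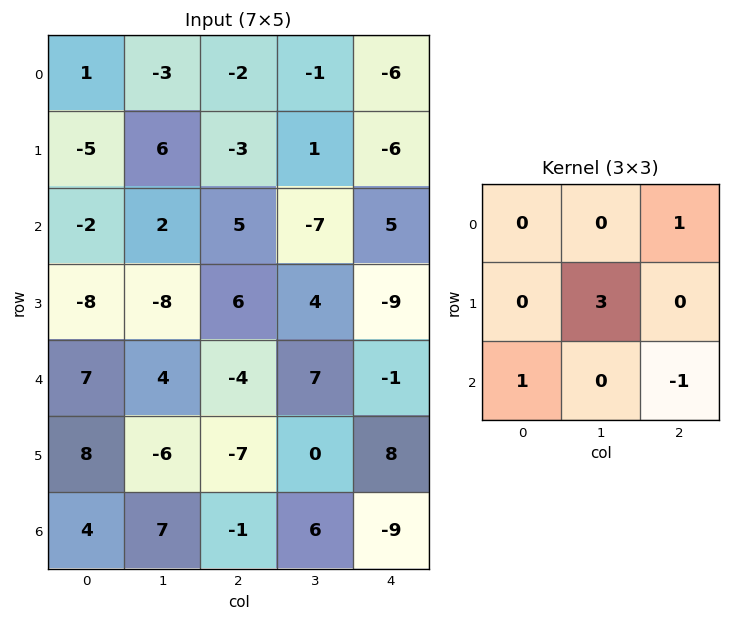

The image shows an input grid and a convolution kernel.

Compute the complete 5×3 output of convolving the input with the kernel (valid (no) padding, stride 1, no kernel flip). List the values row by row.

9 -1 -3
-11 4 -12
-8 8 14
33 -14 -3
-17 -13 7

Output[0,0]: The receptive field on the input at this output position is [1 -3 -2 / -5 6 -3 / -2 2 5]. Elementwise product with the kernel and sum: -2·1 + 6·3 + -2·1 + 5·-1.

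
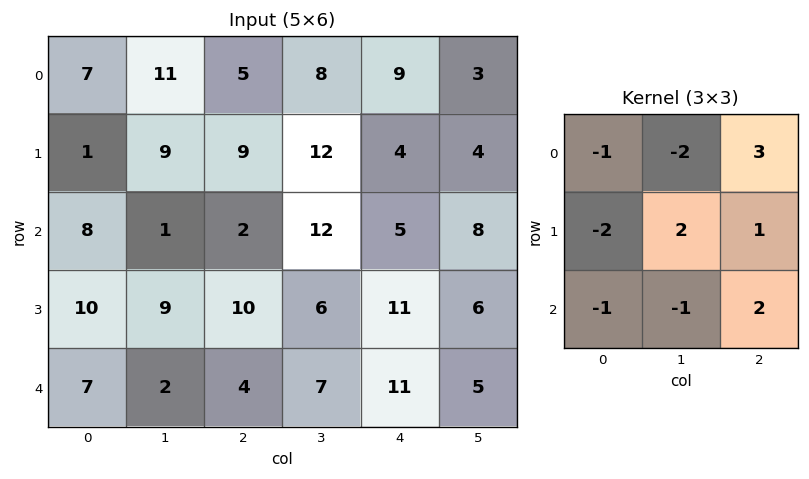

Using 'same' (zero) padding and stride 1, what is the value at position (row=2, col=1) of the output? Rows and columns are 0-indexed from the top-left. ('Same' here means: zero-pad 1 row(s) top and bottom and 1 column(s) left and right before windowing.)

The receptive field on the zero-padded input at this output position is [1 9 9 / 8 1 2 / 10 9 10]. Elementwise product with the kernel and sum: 1·-1 + 9·-2 + 9·3 + 8·-2 + 1·2 + 2·1 + 10·-1 + 9·-1 + 10·2.

-3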